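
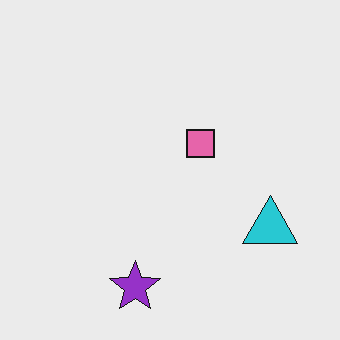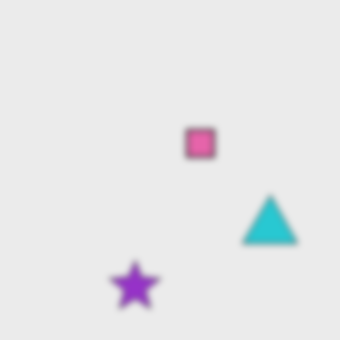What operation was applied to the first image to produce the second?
This is the original image noticeably gaussian-blurred.

Shape edges and outlines are uniformly softened across the whole image.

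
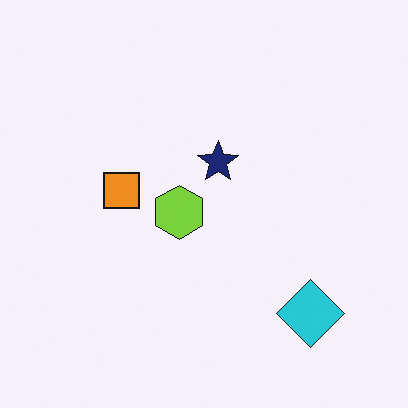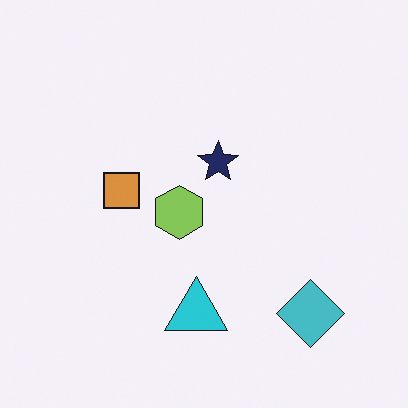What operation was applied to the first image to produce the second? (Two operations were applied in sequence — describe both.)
Slightly desaturated, then overlaid with an additional cyan triangle.

All colors are more muted and greyish — a global saturation change. A cyan triangle appears in the second image that is absent from the first.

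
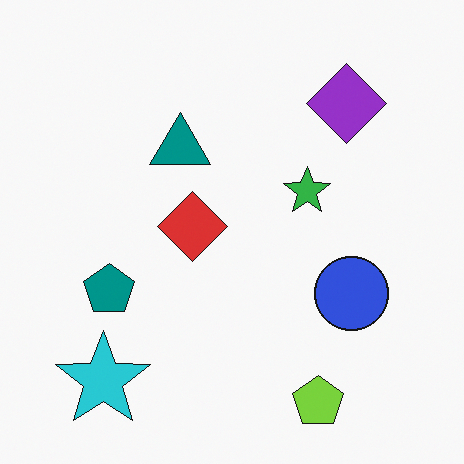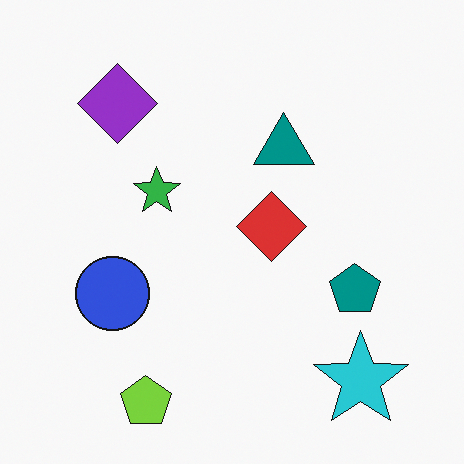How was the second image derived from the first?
The second image is the first flipped horizontally (left ↔ right).

The cyan star is in the bottom-left of the first image and the bottom-right of the second — shapes on opposite sides of the vertical midline have swapped in a mirror flip.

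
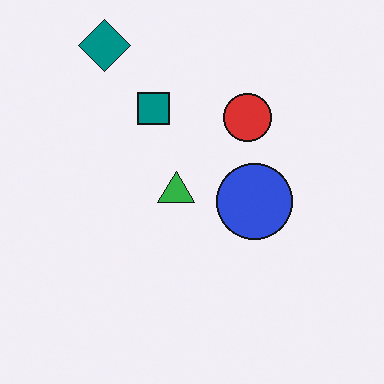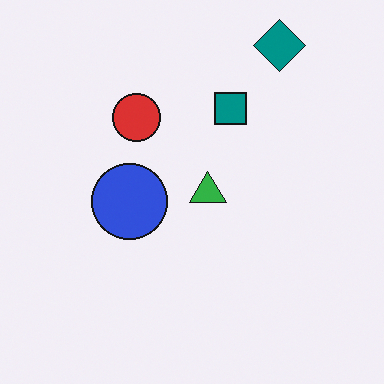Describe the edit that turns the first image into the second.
It was flipped horizontally (left ↔ right).

The teal diamond is in the top-left of the first image and the top-right of the second — shapes on opposite sides of the vertical midline have swapped in a mirror flip.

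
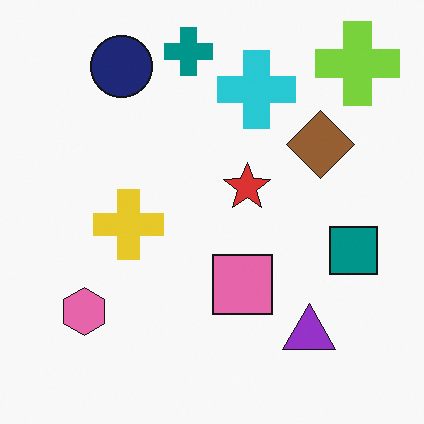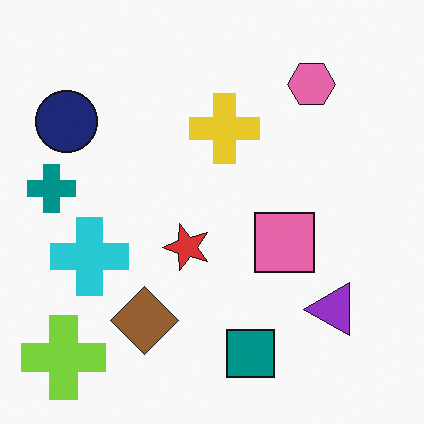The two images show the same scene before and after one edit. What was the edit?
This is the original image transposed (reflected across the top-left ↔ bottom-right diagonal).

Shapes have swapped their row and column positions — what was in the top-right is now in the bottom-left — a diagonal reflection.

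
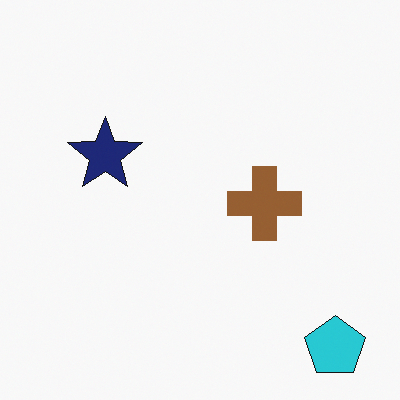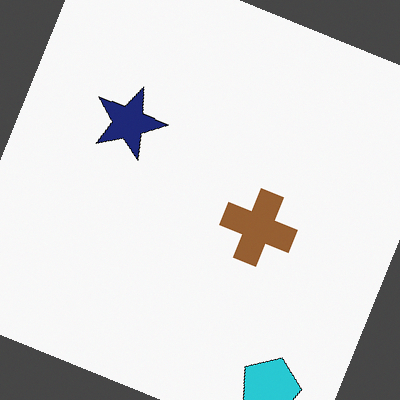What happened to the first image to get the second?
This is the original image rotated clockwise by a clearly visible amount.

Every shape is tilted by the same angle and the image corners show triangular fill wedges — a whole-image rotation by a non-right angle.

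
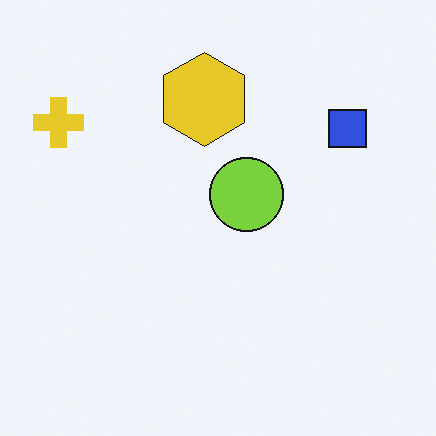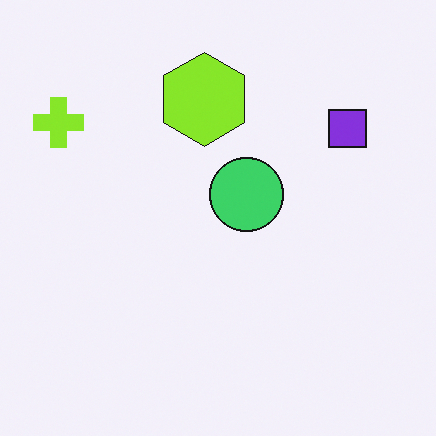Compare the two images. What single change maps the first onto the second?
Hue-shifted by a small amount.

Every shape's color has rotated by the same amount around the hue wheel — a uniform hue shift.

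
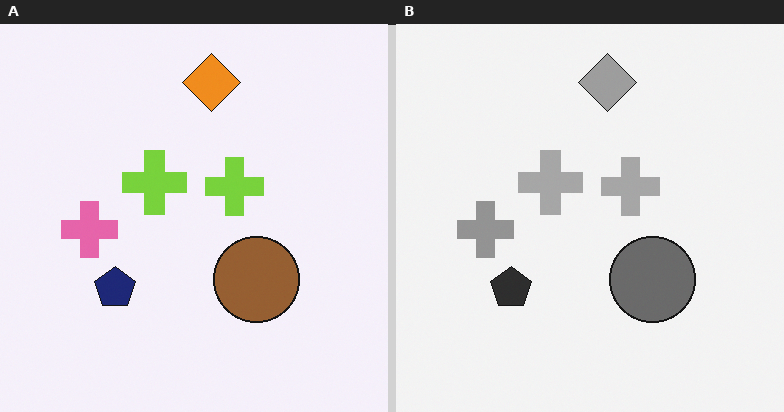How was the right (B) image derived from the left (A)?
The image was converted to grayscale.

All color is removed — every shape is now a shade of grey.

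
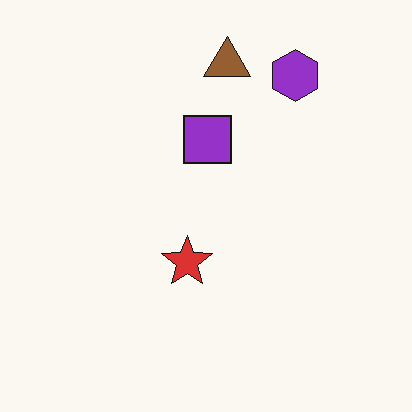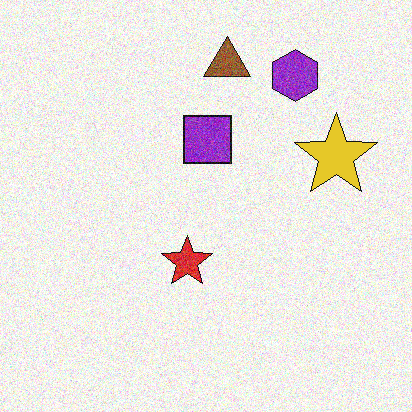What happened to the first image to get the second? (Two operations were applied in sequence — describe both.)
The transformation is: degraded with moderate additive noise, then overlaid with an additional yellow star.

Random speckle covers the whole image, including the flat background. A yellow star appears in the second image that is absent from the first.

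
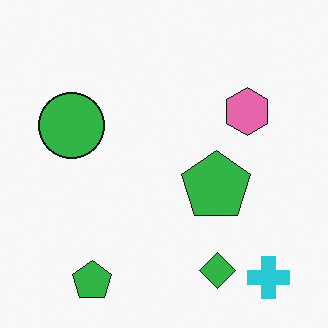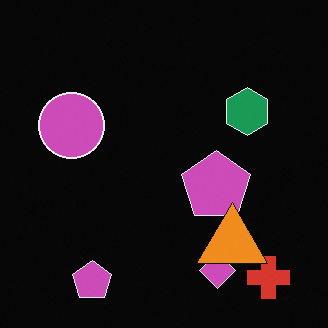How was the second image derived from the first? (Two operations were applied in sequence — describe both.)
The transformation is: color-inverted (negative), then overlaid with an additional orange triangle.

The light background has become dark and every shape's color is its complement — a photographic negative. An orange triangle appears in the second image that is absent from the first.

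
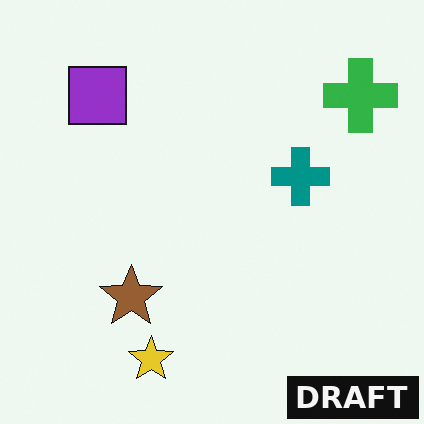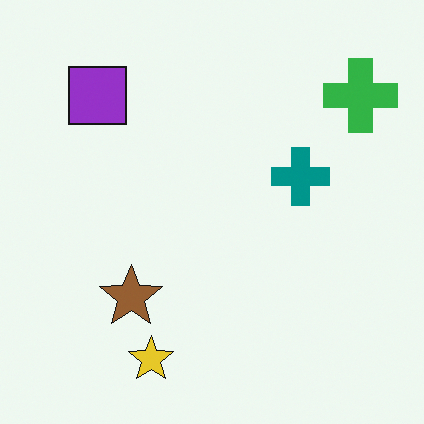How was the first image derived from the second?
The first image is the second watermarked with the text "DRAFT" in the lower-right corner.

A dark label reading "DRAFT" appears in the lower-right corner.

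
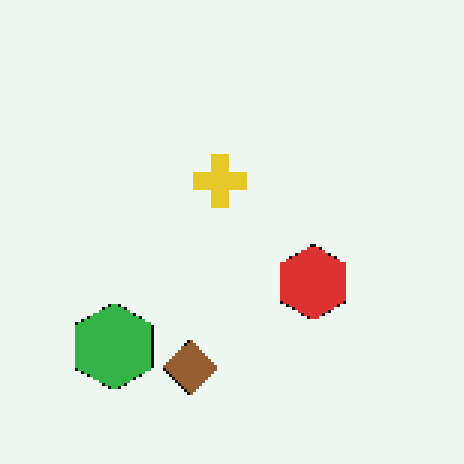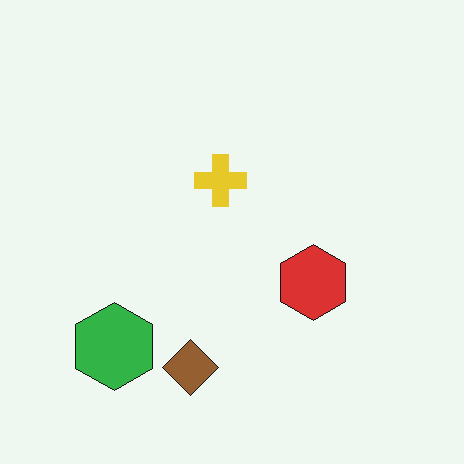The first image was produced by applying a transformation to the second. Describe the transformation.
The image was mildly pixelated.

Shapes are reduced to large square blocks; fine edges and outlines are lost — a downscale-then-upscale (mosaic) effect.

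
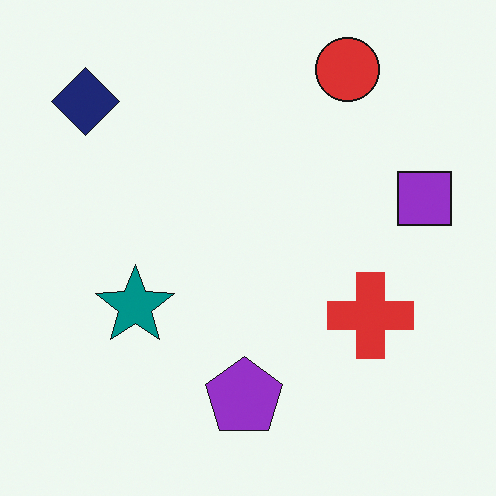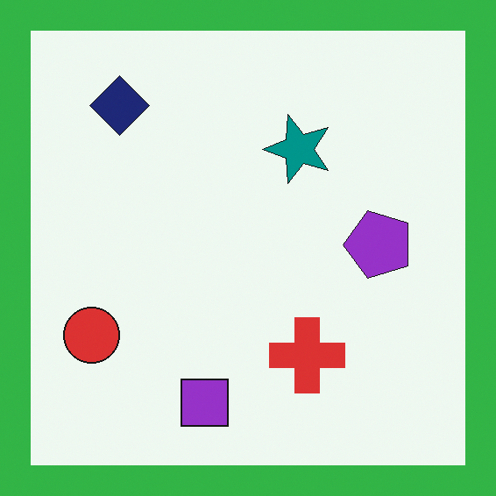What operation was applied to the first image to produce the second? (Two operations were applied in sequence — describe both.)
The second image is the first transposed (reflected across the top-left ↔ bottom-right diagonal), then framed with a green border.

Shapes have swapped their row and column positions — what was in the top-right is now in the bottom-left — a diagonal reflection. A solid green frame runs around the edge of the second image, with the content slightly shrunk inside it.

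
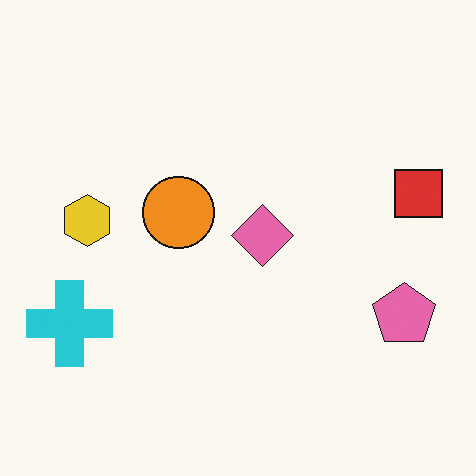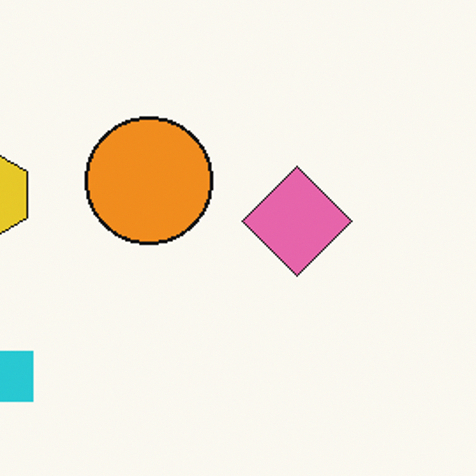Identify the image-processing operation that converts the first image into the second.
Cropped to a noticeably smaller region and rescaled.

The visible shapes are larger and the field of view is narrower; shapes near the original edges may be partly or wholly outside the frame — a crop-and-rescale.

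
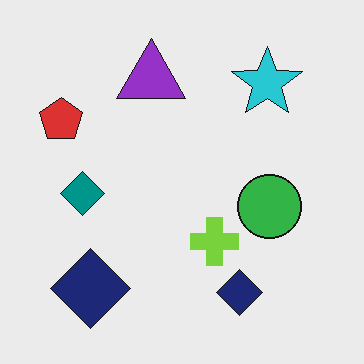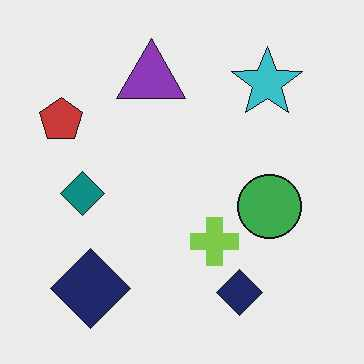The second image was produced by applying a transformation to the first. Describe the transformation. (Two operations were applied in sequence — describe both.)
This is the original image slightly desaturated, then given moderate JPEG compression.

All colors are more muted and greyish — a global saturation change. Blocky 8×8 compression artifacts appear around shape edges and the flat background shows ringing — characteristic JPEG degradation.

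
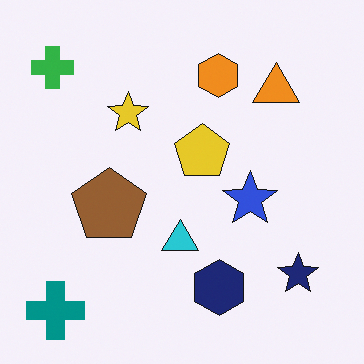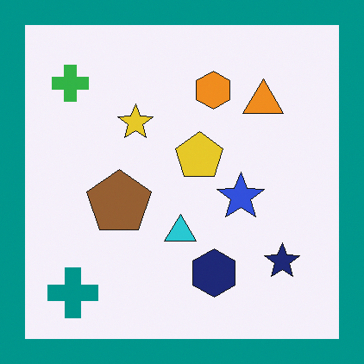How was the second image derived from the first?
It was framed with a teal border.

A solid teal frame runs around the edge of the second image, with the content slightly shrunk inside it.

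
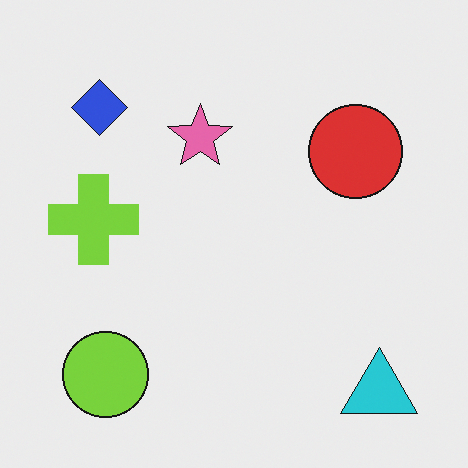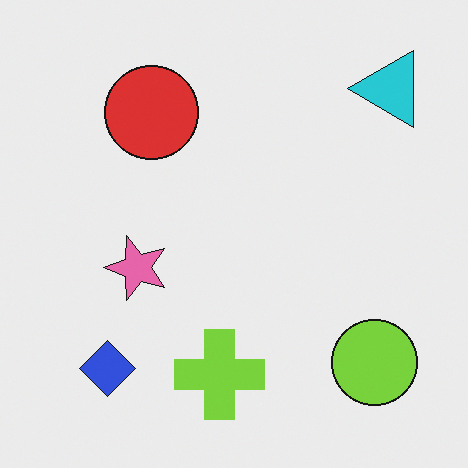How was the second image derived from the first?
This is the original image rotated 90° counter-clockwise.

The cyan triangle sits in the bottom-right of the first image and the top-right of the second — consistent with a whole-image 90° counter-clockwise rotation.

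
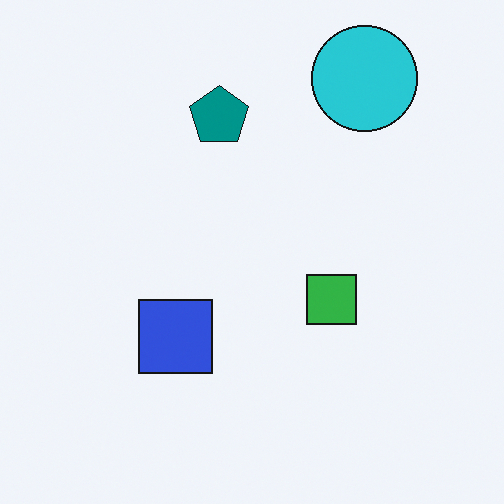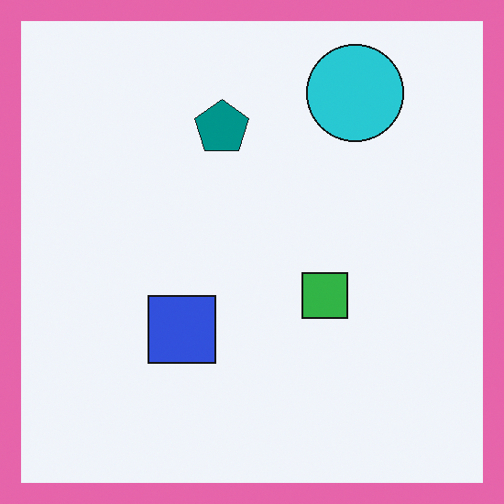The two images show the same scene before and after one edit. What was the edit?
The second image is the first framed with a pink border.

A solid pink frame runs around the edge of the second image, with the content slightly shrunk inside it.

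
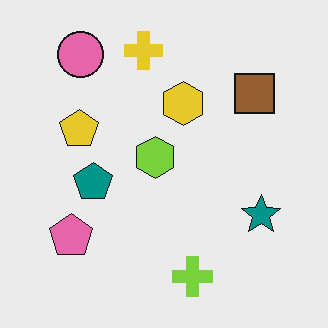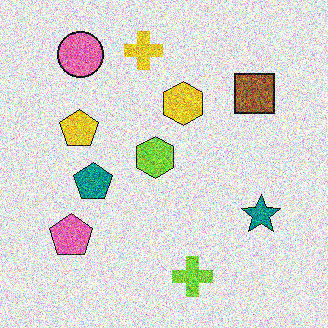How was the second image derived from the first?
The transformation is: degraded with heavy additive noise.

Random speckle covers the whole image, including the flat background.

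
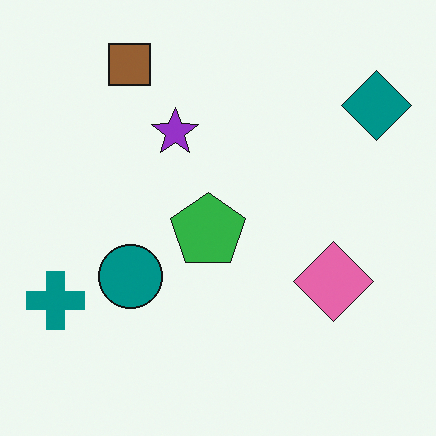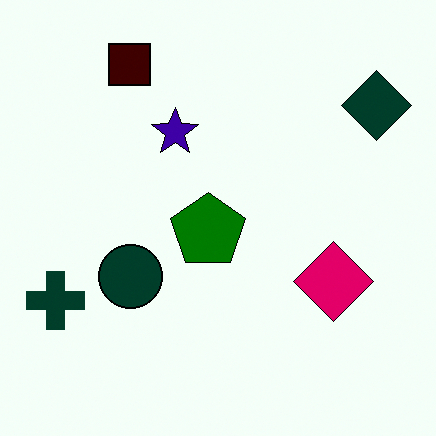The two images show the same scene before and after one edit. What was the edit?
The second image is the first boosted in contrast.

Tones are pushed away from mid-grey across the whole image — a global contrast change.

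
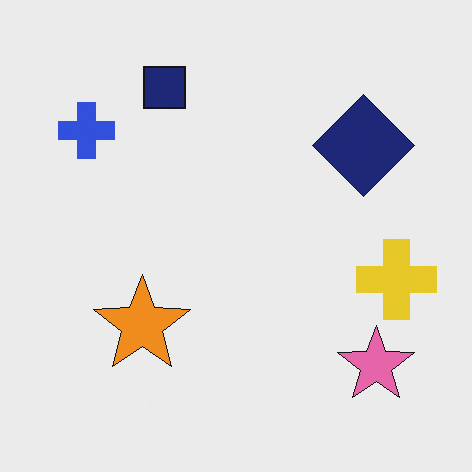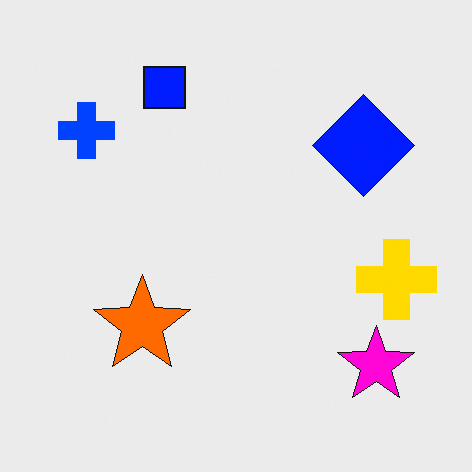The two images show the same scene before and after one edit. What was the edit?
This is the original image made much more vivid (saturation change).

All colors are more vivid — a global saturation change.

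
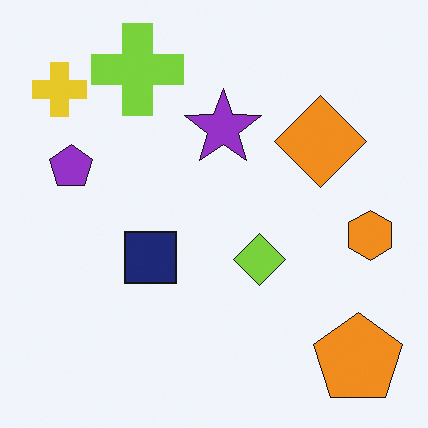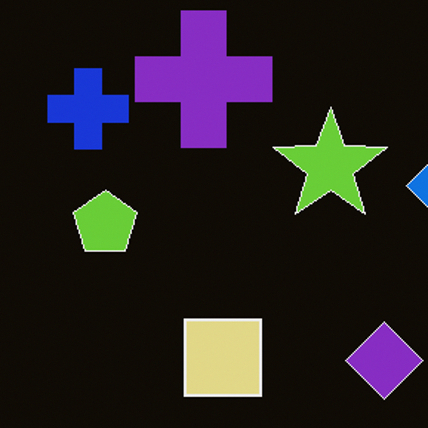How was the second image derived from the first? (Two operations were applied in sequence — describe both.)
Color-inverted (negative), then cropped to a modestly smaller region and rescaled.

The light background has become dark and every shape's color is its complement — a photographic negative. The visible shapes are larger and the field of view is narrower; shapes near the original edges may be partly or wholly outside the frame — a crop-and-rescale.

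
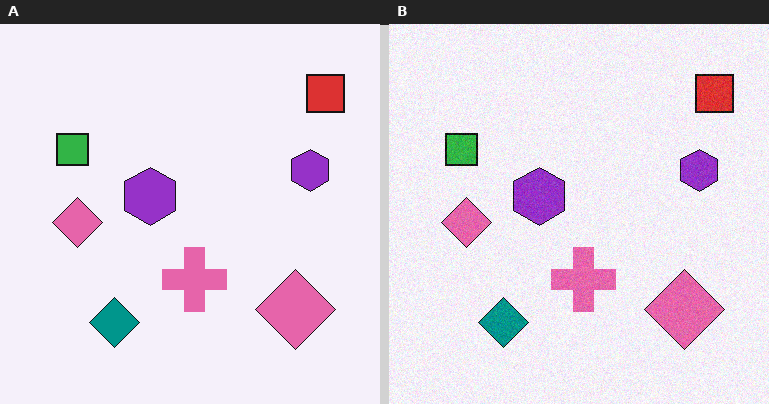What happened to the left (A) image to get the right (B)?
This is the original image degraded with light additive noise.

Random speckle covers the whole image, including the flat background.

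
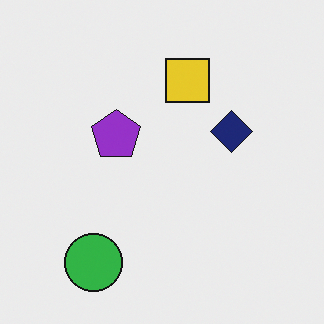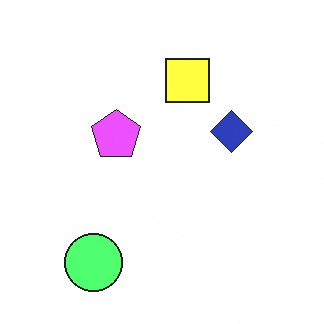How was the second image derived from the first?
The image was noticeably brightened.

Every pixel — background and shapes alike — is uniformly brightened.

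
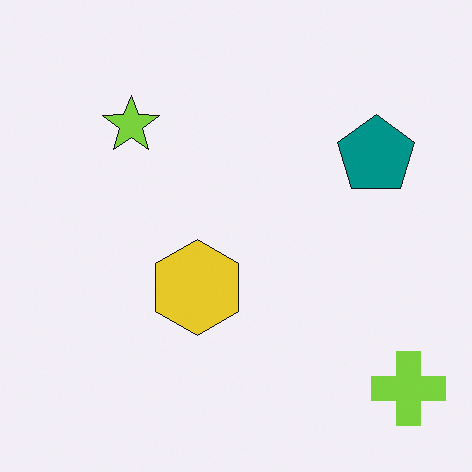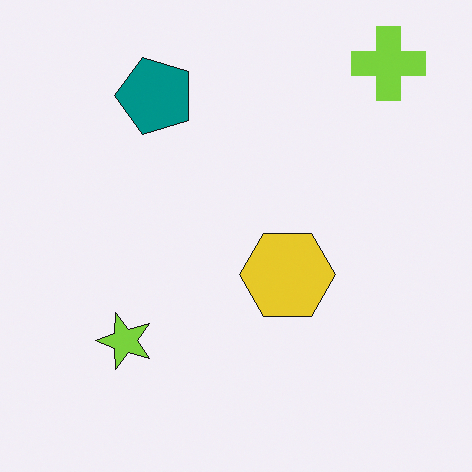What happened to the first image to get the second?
It was rotated 90° counter-clockwise.

The lime cross sits in the bottom-right of the first image and the top-right of the second — consistent with a whole-image 90° counter-clockwise rotation.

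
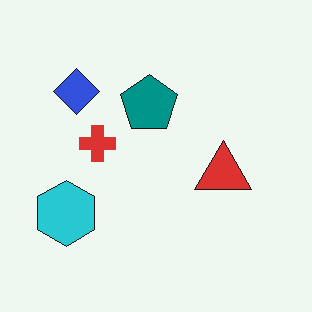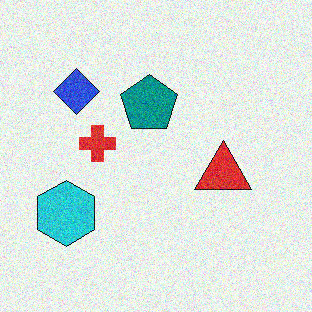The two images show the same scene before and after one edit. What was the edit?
The transformation is: degraded with moderate additive noise.

Random speckle covers the whole image, including the flat background.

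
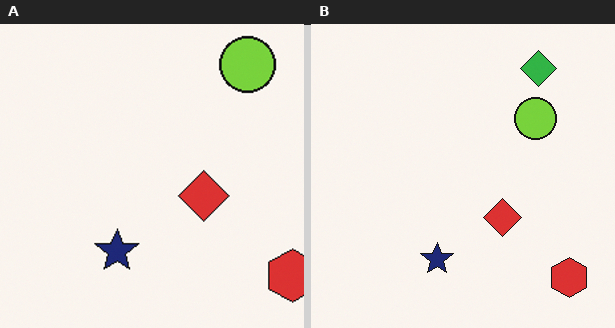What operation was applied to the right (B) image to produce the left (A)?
This is the original image cropped to a modestly smaller region and rescaled.

The visible shapes are larger and the field of view is narrower; shapes near the original edges may be partly or wholly outside the frame — a crop-and-rescale.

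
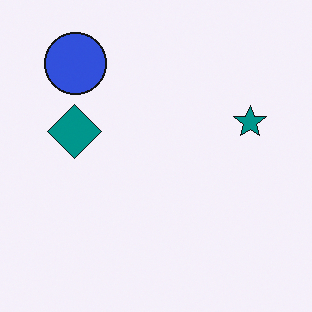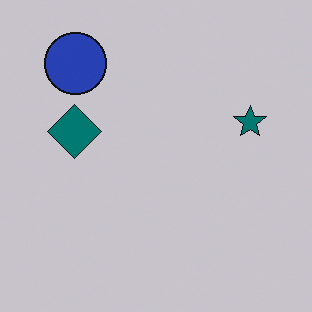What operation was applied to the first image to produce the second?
The image was darkened a little.

Every pixel — background and shapes alike — is uniformly darkened.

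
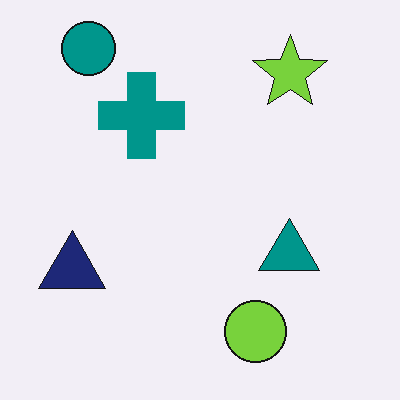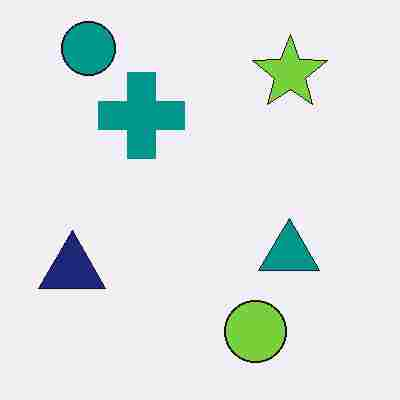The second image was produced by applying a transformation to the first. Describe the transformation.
This is the original image heavily JPEG-compressed with obvious blocking artifacts.

Blocky 8×8 compression artifacts appear around shape edges and the flat background shows ringing — characteristic JPEG degradation.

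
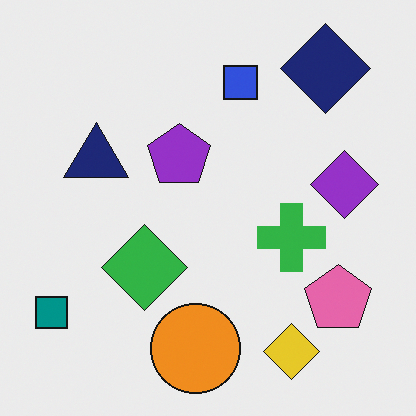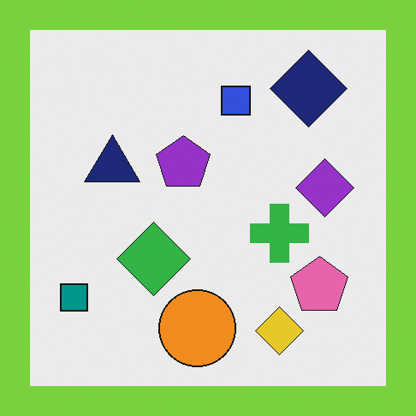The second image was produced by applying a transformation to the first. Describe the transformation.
The image was framed with a lime border.

A solid lime frame runs around the edge of the second image, with the content slightly shrunk inside it.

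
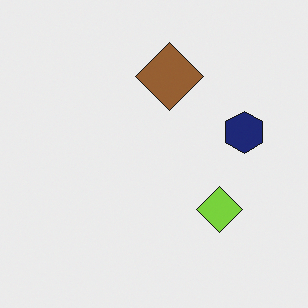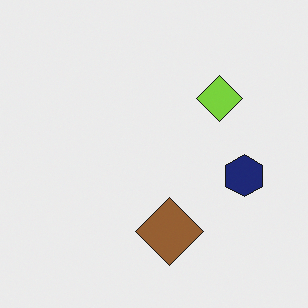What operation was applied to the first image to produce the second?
This is the original image flipped vertically (top ↔ bottom).

The brown diamond is in the top of the first image and the bottom of the second — shapes on opposite sides of the horizontal midline have swapped in a mirror flip.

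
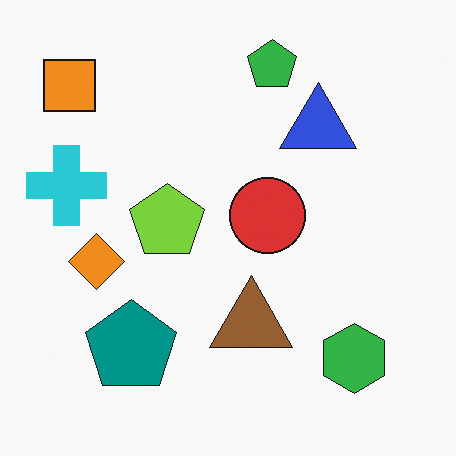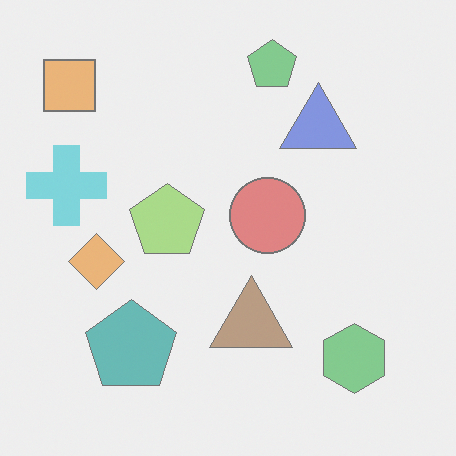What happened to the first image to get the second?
Given much lower contrast.

Tones are pushed toward mid-grey across the whole image — a global contrast change.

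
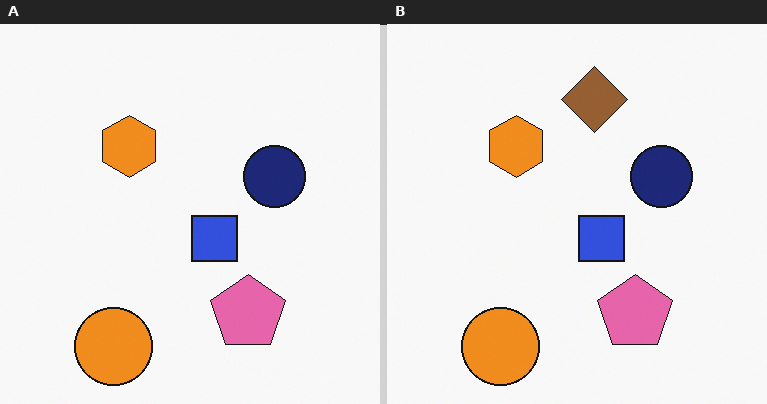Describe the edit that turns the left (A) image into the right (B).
It was overlaid with an additional brown diamond.

A brown diamond appears in the right (B) image that is absent from the left (A).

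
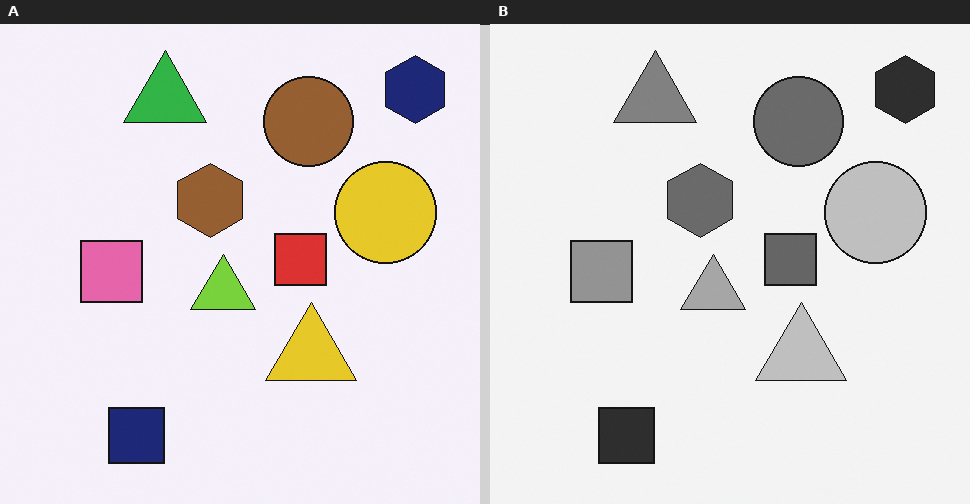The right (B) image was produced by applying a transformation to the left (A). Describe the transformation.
The image was converted to grayscale.

All color is removed — every shape is now a shade of grey.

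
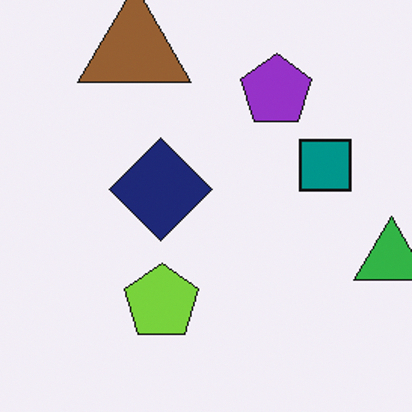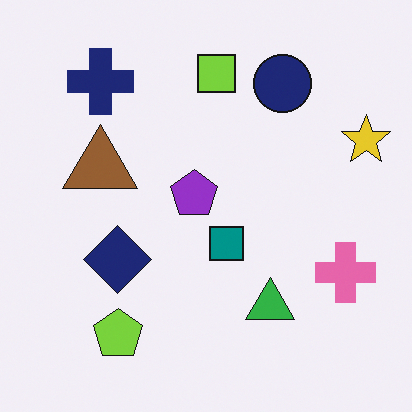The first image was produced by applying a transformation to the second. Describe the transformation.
It was cropped slightly and scaled back up.

The visible shapes are larger and the field of view is narrower; shapes near the original edges may be partly or wholly outside the frame — a crop-and-rescale.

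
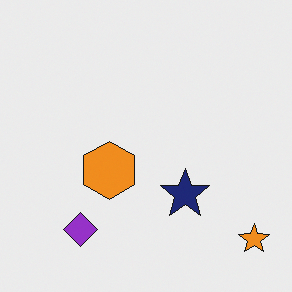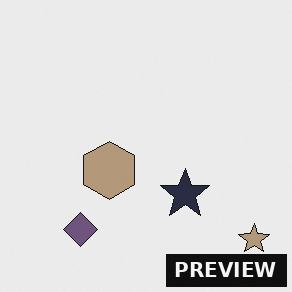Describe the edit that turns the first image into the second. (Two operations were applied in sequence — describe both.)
Heavily desaturated, then watermarked with the text "PREVIEW" in the lower-right corner.

All colors are more muted and greyish — a global saturation change. A dark label reading "PREVIEW" appears in the lower-right corner.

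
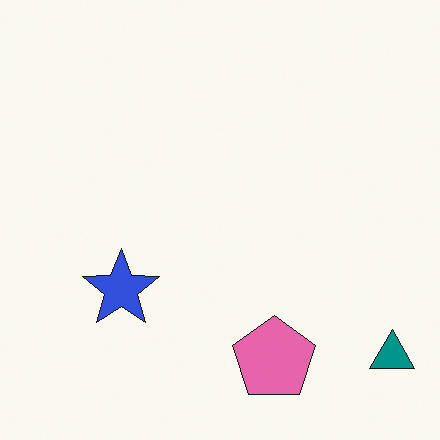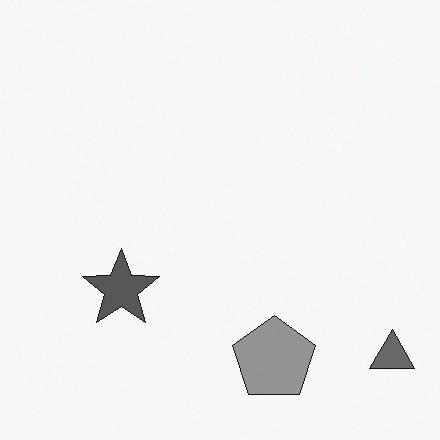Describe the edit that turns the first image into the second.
The image was converted to grayscale.

All color is removed — every shape is now a shade of grey.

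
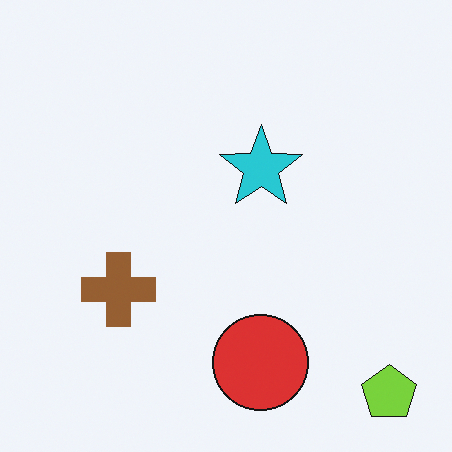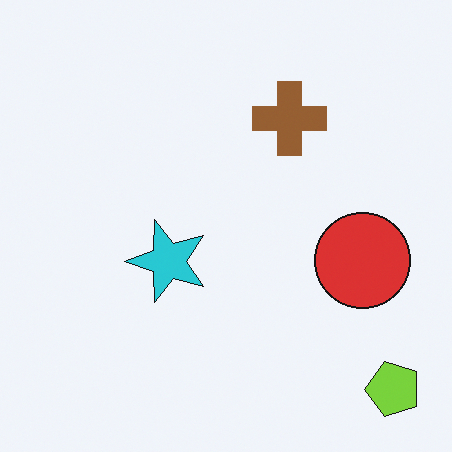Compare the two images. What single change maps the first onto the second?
Transposed (reflected across the top-left ↔ bottom-right diagonal).

Shapes have swapped their row and column positions — what was in the top-right is now in the bottom-left — a diagonal reflection.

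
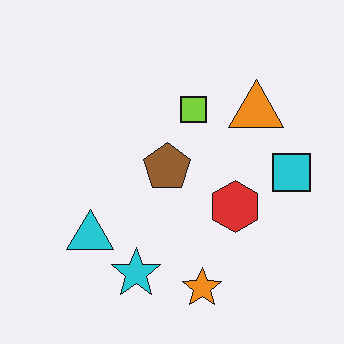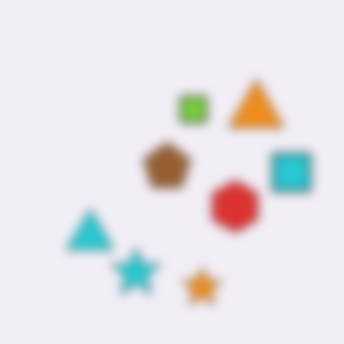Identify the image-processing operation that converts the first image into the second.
It was heavily blurred.

Shape edges and outlines are uniformly softened across the whole image.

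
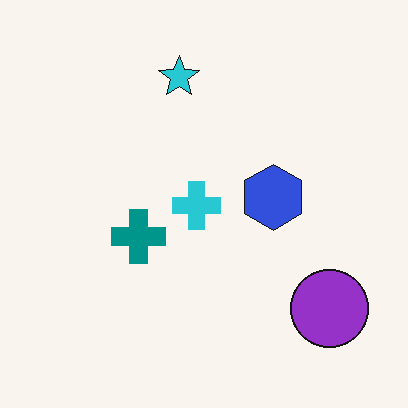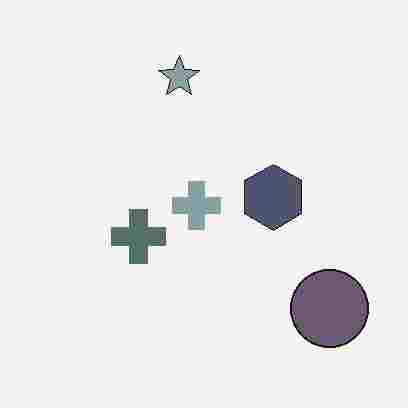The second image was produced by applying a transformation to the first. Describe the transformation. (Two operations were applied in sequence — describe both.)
The second image is the first heavily desaturated, then heavily JPEG-compressed with obvious blocking artifacts.

All colors are more muted and greyish — a global saturation change. Blocky 8×8 compression artifacts appear around shape edges and the flat background shows ringing — characteristic JPEG degradation.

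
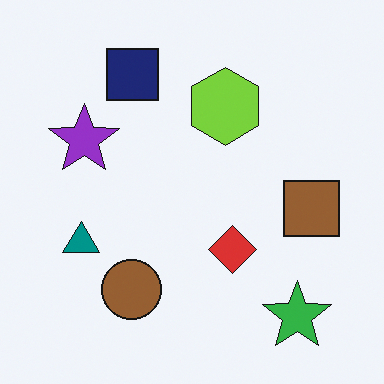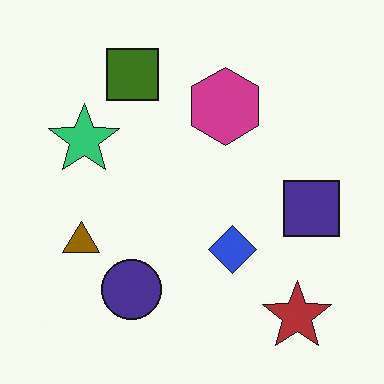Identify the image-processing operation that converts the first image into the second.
It was hue-shifted by a large amount.

Every shape's color has rotated by the same amount around the hue wheel — a uniform hue shift.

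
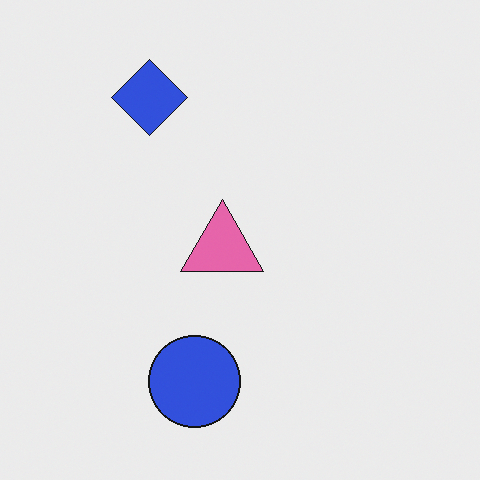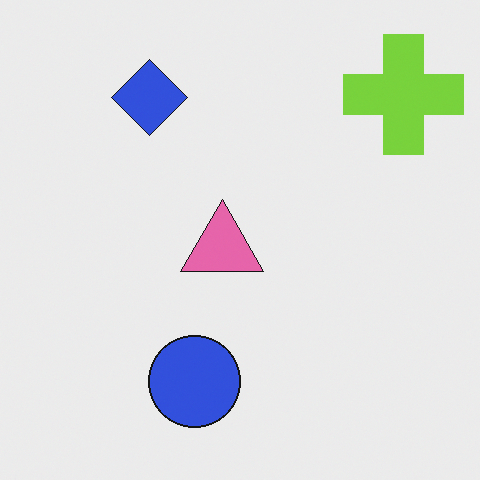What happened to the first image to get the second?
The transformation is: overlaid with an additional lime cross.

A lime cross appears in the second image that is absent from the first.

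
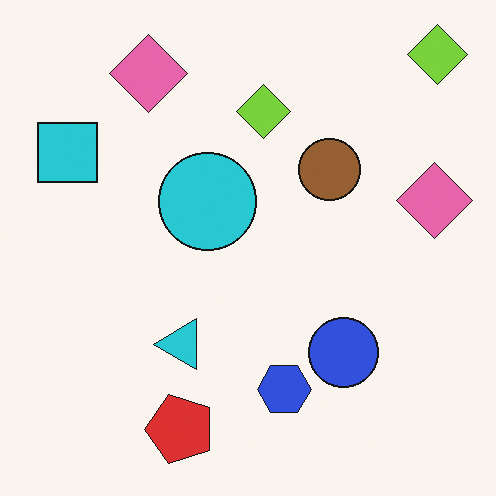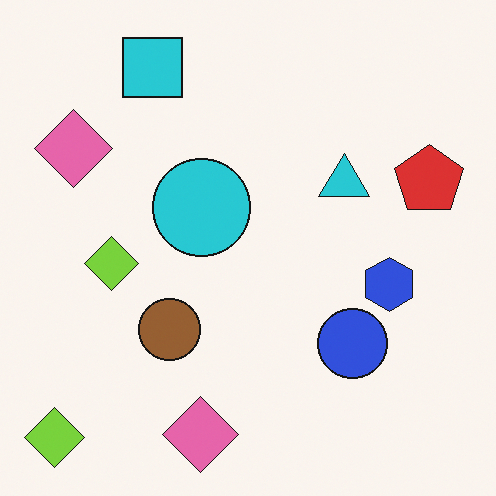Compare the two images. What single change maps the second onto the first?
The image was transposed (reflected across the top-left ↔ bottom-right diagonal).

Shapes have swapped their row and column positions — what was in the top-right is now in the bottom-left — a diagonal reflection.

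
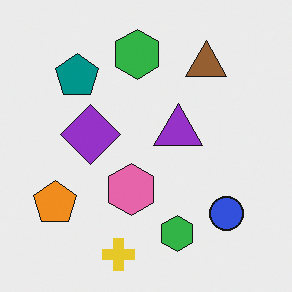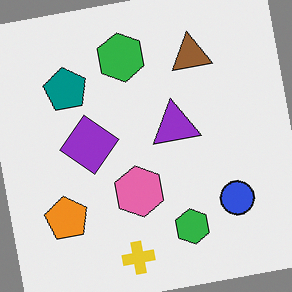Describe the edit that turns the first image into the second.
The image was rotated counter-clockwise by a small amount.

Every shape is tilted by the same angle and the image corners show triangular fill wedges — a whole-image rotation by a non-right angle.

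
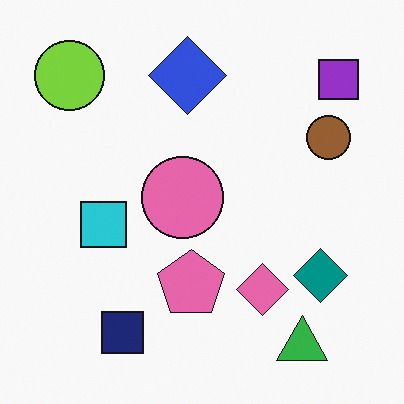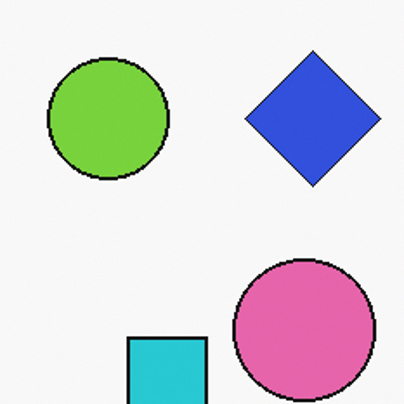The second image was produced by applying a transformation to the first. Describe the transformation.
This is the original image cropped to a noticeably smaller region and rescaled.

The visible shapes are larger and the field of view is narrower; shapes near the original edges may be partly or wholly outside the frame — a crop-and-rescale.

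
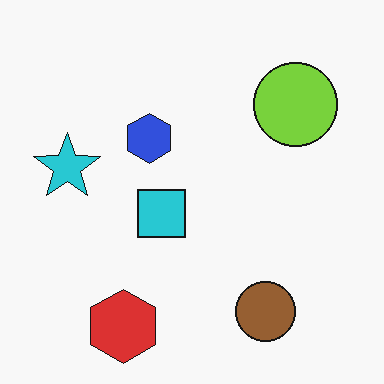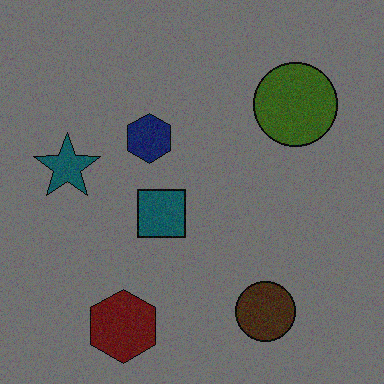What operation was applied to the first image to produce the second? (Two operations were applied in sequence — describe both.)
This is the original image degraded with visible gaussian noise, then darkened a lot.

Random speckle covers the whole image, including the flat background. Every pixel — background and shapes alike — is uniformly darkened.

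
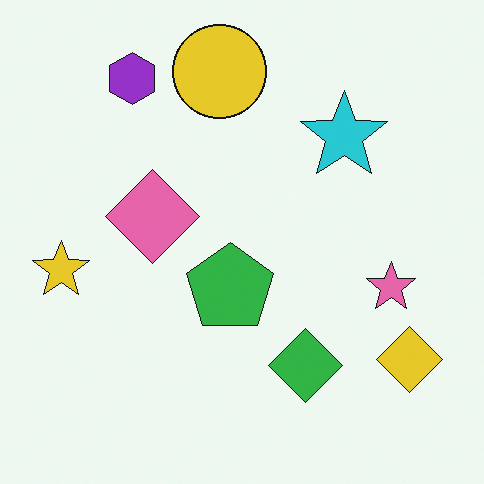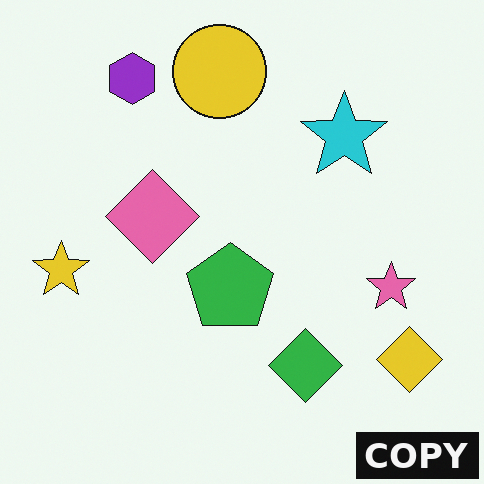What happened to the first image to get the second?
This is the original image watermarked with the text "COPY" in the lower-right corner.

A dark label reading "COPY" appears in the lower-right corner.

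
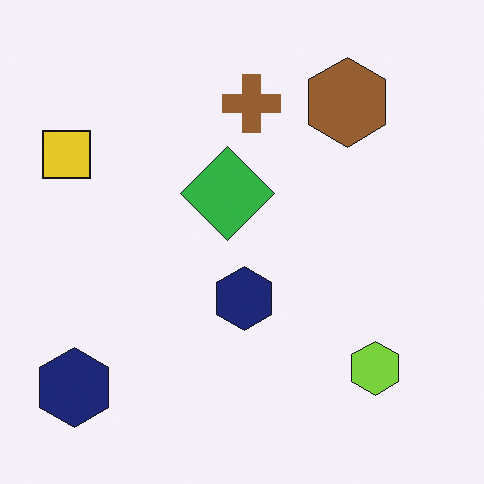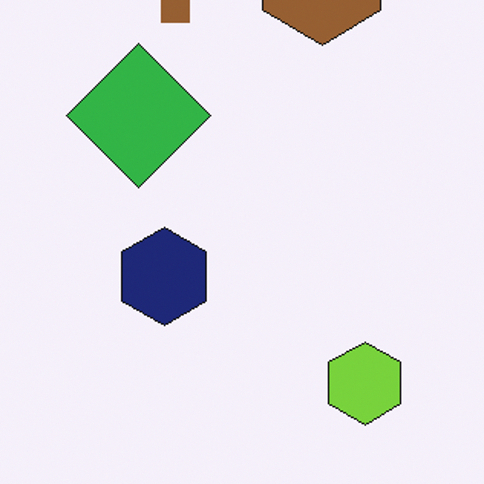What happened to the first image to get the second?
The second image is the first cropped to a modestly smaller region and rescaled.

The visible shapes are larger and the field of view is narrower; shapes near the original edges may be partly or wholly outside the frame — a crop-and-rescale.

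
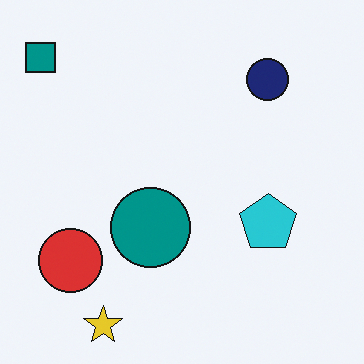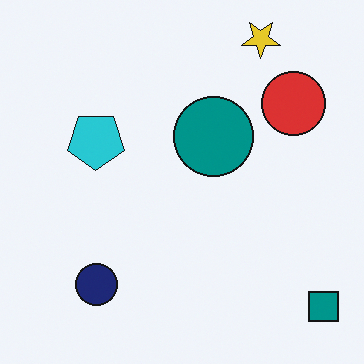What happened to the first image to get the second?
It was rotated 180°.

The teal square sits in the top-left of the first image and the bottom-right of the second — consistent with a whole-image 180° rotation.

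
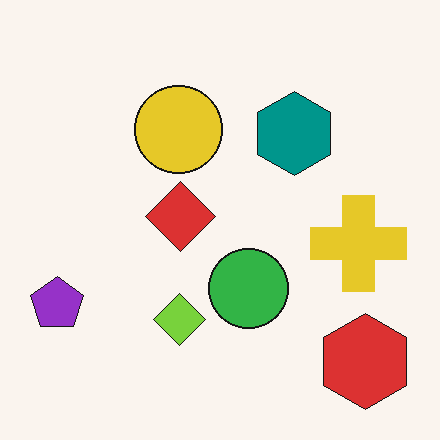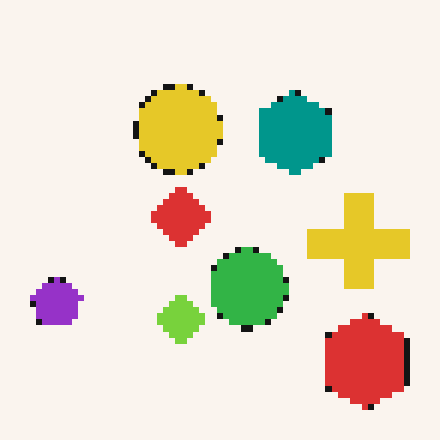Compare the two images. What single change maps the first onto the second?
This is the original image moderately pixelated.

Shapes are reduced to large square blocks; fine edges and outlines are lost — a downscale-then-upscale (mosaic) effect.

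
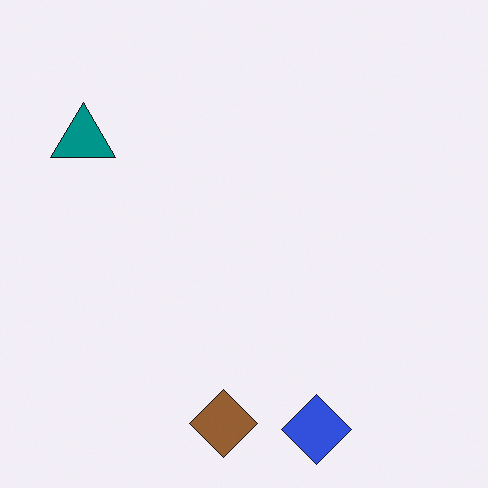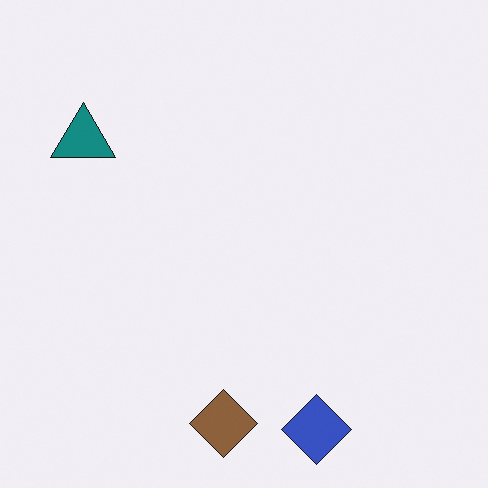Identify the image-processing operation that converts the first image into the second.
It was slightly desaturated.

All colors are more muted and greyish — a global saturation change.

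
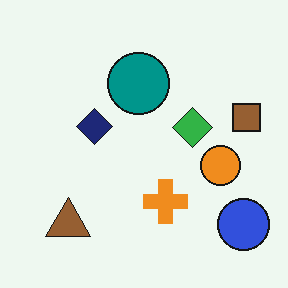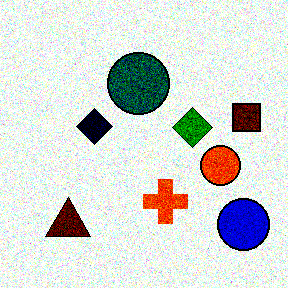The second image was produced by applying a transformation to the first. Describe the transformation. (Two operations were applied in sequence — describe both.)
Degraded with visible gaussian noise, then boosted in contrast.

Random speckle covers the whole image, including the flat background. Tones are pushed away from mid-grey across the whole image — a global contrast change.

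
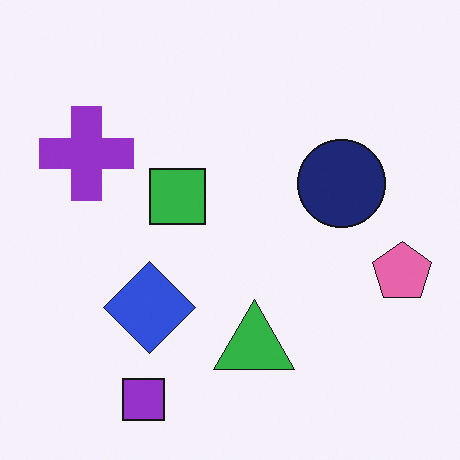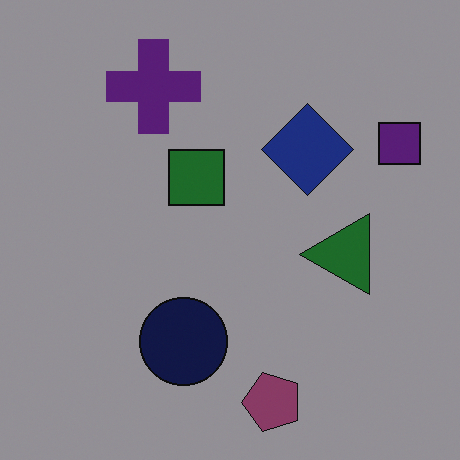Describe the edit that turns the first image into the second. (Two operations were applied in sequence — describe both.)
Darkened a lot, then transposed (reflected across the top-left ↔ bottom-right diagonal).

Every pixel — background and shapes alike — is uniformly darkened. Shapes have swapped their row and column positions — what was in the top-right is now in the bottom-left — a diagonal reflection.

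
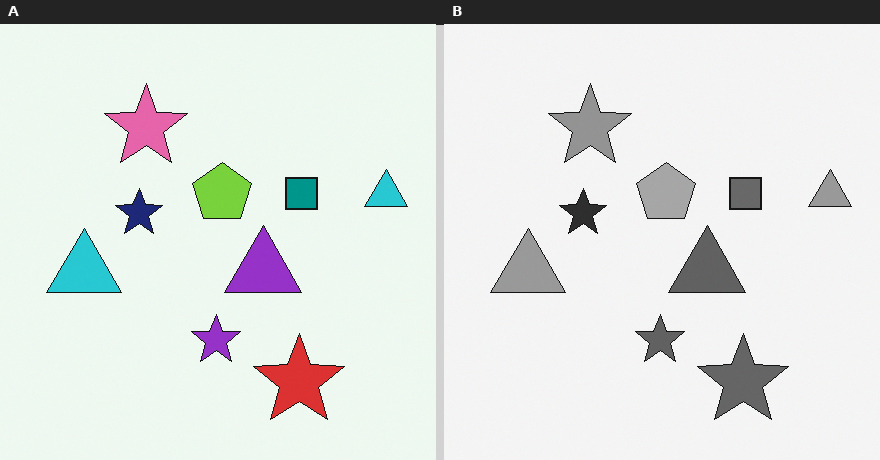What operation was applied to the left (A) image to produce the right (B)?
It was converted to grayscale.

All color is removed — every shape is now a shade of grey.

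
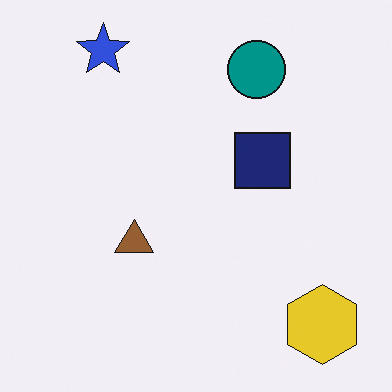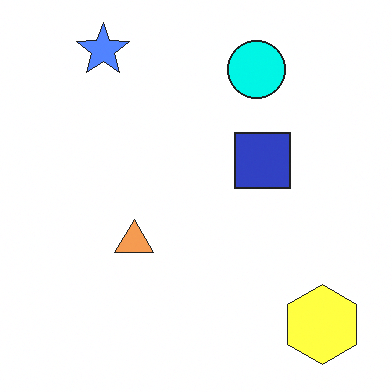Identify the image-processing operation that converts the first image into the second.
It was substantially brightened.

Every pixel — background and shapes alike — is uniformly brightened.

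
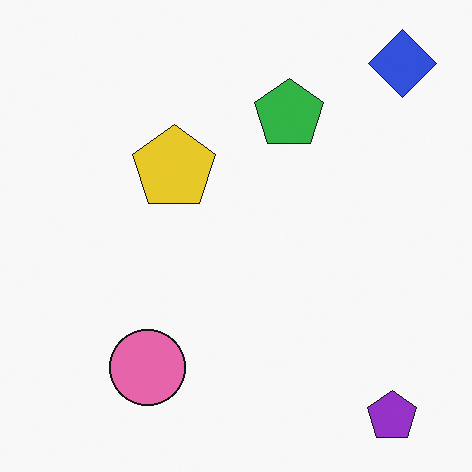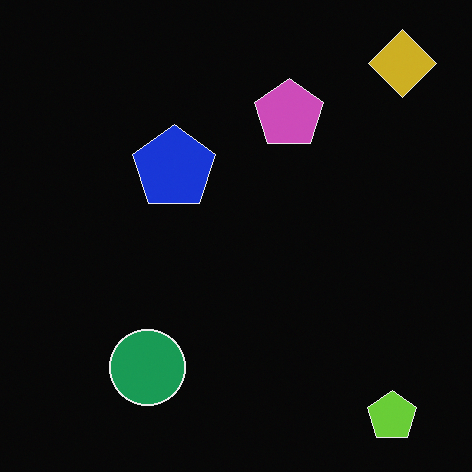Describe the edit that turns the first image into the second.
The second image is the first color-inverted (negative).

The light background has become dark and every shape's color is its complement — a photographic negative.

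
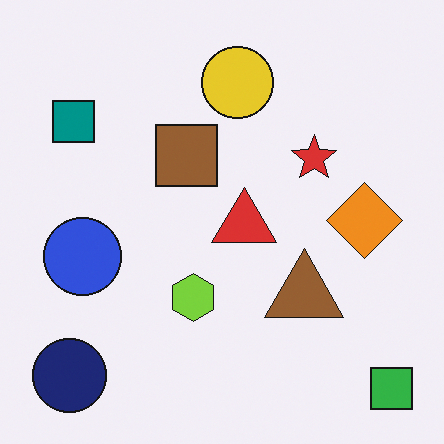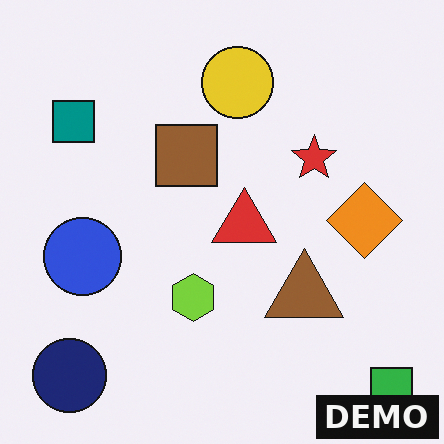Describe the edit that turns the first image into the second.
Watermarked with the text "DEMO" in the lower-right corner.

A dark label reading "DEMO" appears in the lower-right corner.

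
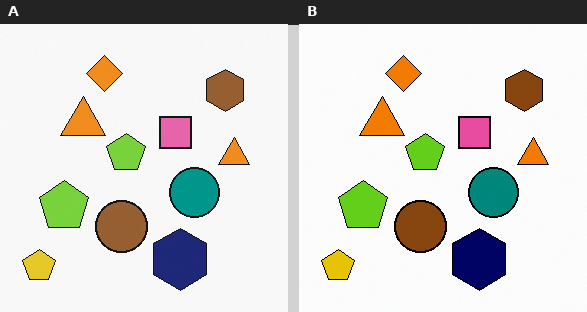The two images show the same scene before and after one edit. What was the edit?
The right (B) image is the left (A) given slightly increased contrast.

Tones are pushed away from mid-grey across the whole image — a global contrast change.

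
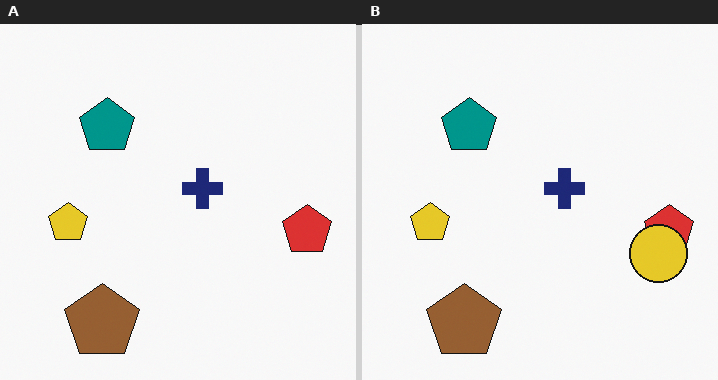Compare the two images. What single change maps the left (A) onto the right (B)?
The transformation is: overlaid with an additional yellow circle.

A yellow circle appears in the right (B) image that is absent from the left (A).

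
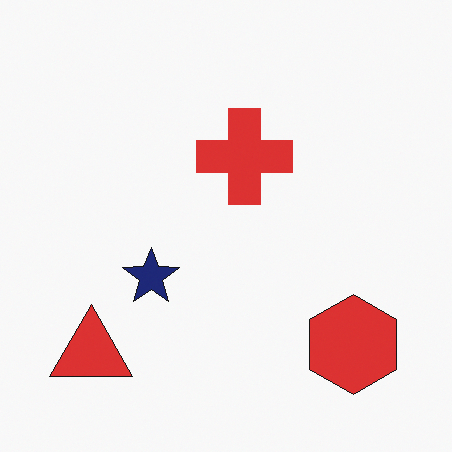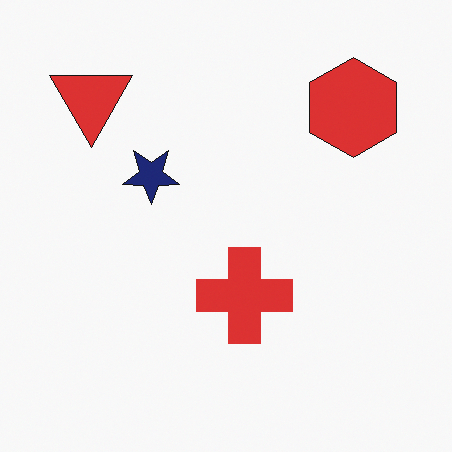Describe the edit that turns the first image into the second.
Flipped vertically (top ↔ bottom).

The red triangle is in the bottom-left of the first image and the top-left of the second — shapes on opposite sides of the horizontal midline have swapped in a mirror flip.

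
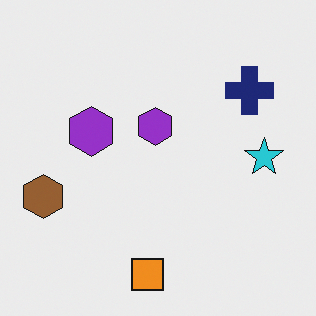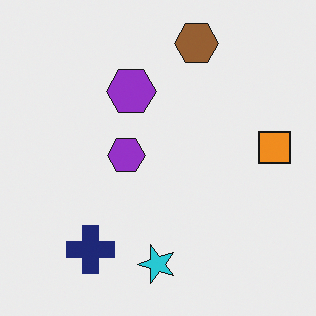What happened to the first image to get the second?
The second image is the first transposed (reflected across the top-left ↔ bottom-right diagonal).

Shapes have swapped their row and column positions — what was in the top-right is now in the bottom-left — a diagonal reflection.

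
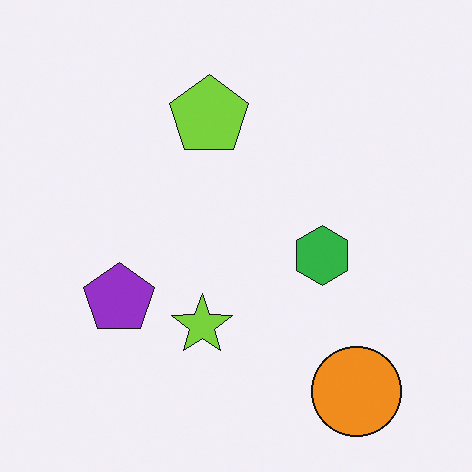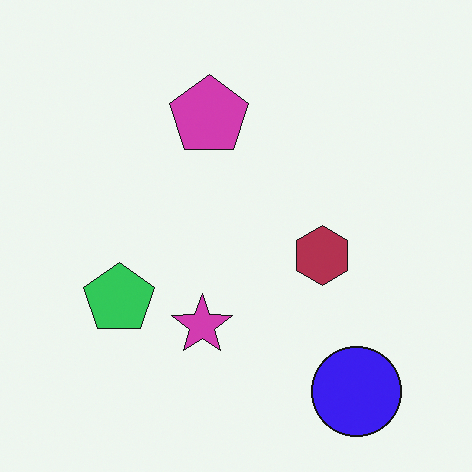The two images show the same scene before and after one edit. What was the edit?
This is the original image hue-shifted through roughly half the color wheel.

Every shape's color has rotated by the same amount around the hue wheel — a uniform hue shift.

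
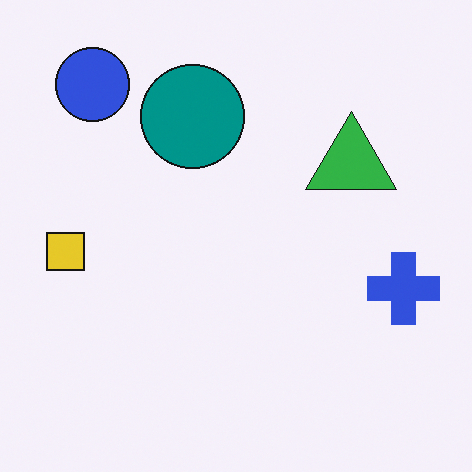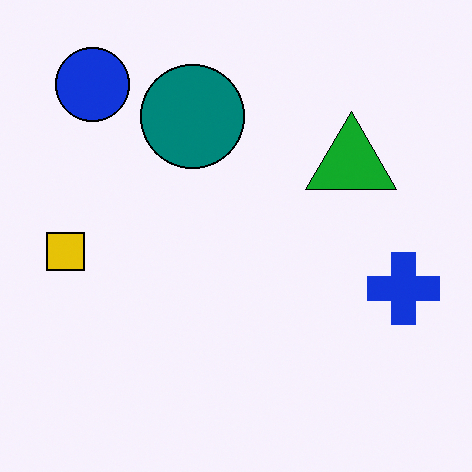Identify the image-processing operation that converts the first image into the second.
It was given slightly increased contrast.

Tones are pushed away from mid-grey across the whole image — a global contrast change.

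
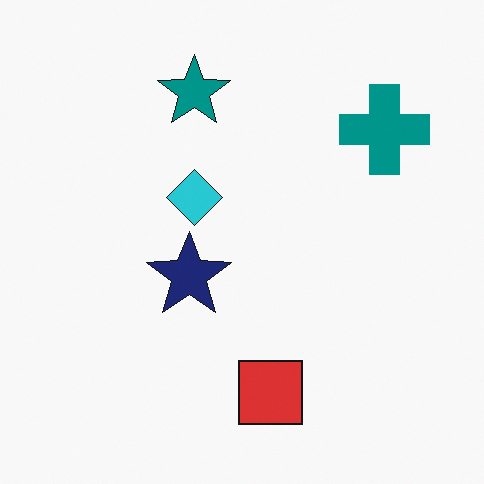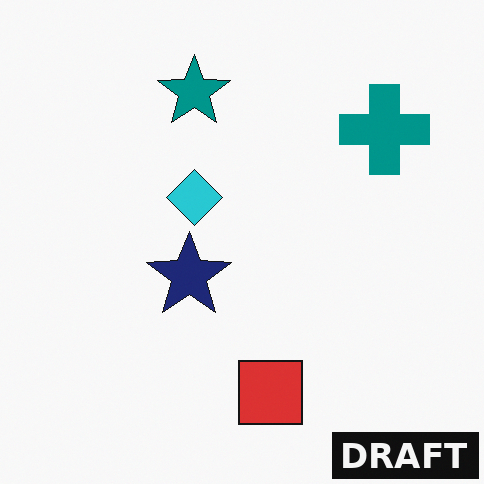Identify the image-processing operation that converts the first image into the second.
This is the original image watermarked with the text "DRAFT" in the lower-right corner.

A dark label reading "DRAFT" appears in the lower-right corner.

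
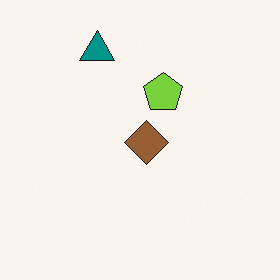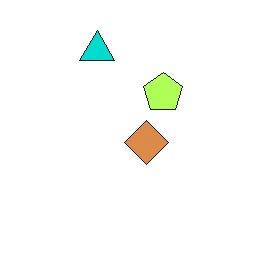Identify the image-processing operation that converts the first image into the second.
This is the original image brightened a lot.

Every pixel — background and shapes alike — is uniformly brightened.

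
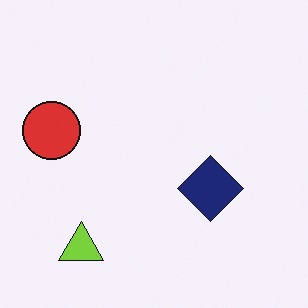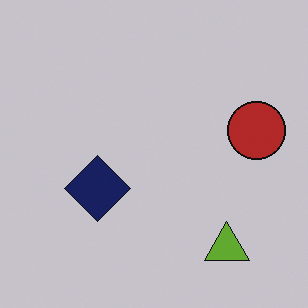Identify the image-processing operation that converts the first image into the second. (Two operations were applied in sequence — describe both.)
The transformation is: darkened a little, then flipped horizontally (left ↔ right).

Every pixel — background and shapes alike — is uniformly darkened. The red circle is in the left of the first image and the right of the second — shapes on opposite sides of the vertical midline have swapped in a mirror flip.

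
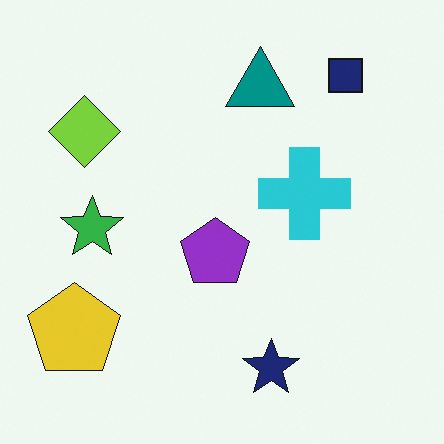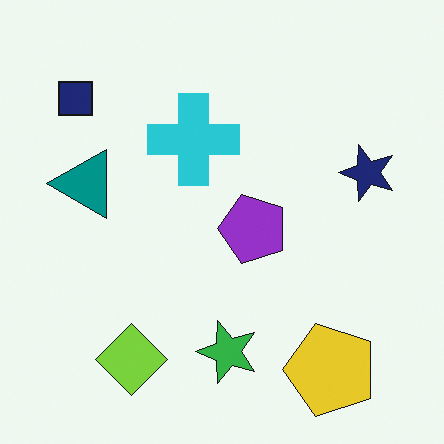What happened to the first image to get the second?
The image was rotated 90° counter-clockwise.

The navy square sits in the top-right of the first image and the top-left of the second — consistent with a whole-image 90° counter-clockwise rotation.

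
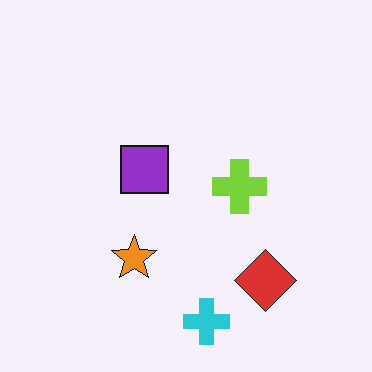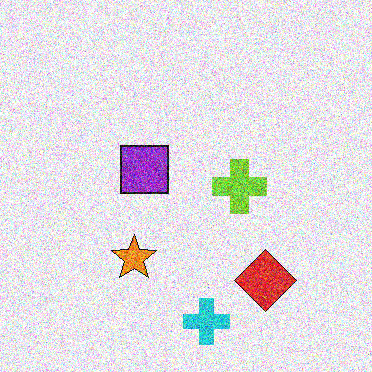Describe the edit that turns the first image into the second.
The second image is the first degraded with a thick layer of grain.

Random speckle covers the whole image, including the flat background.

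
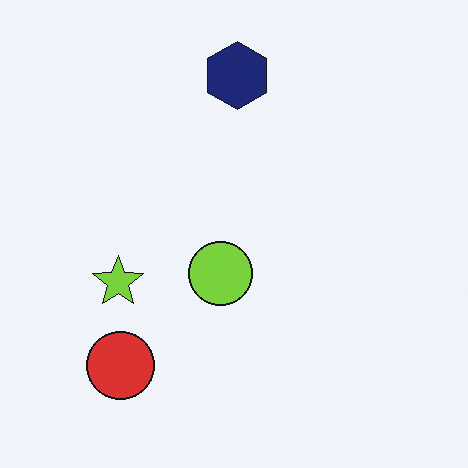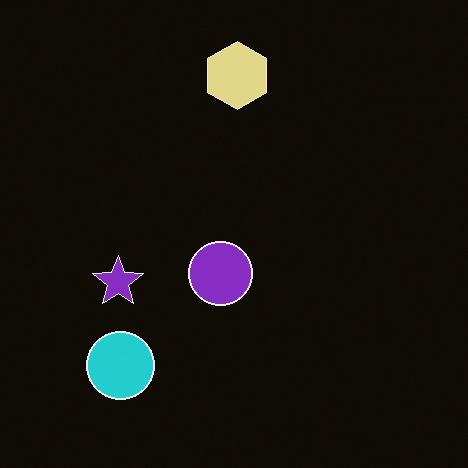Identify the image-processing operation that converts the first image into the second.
The transformation is: color-inverted (negative).

The light background has become dark and every shape's color is its complement — a photographic negative.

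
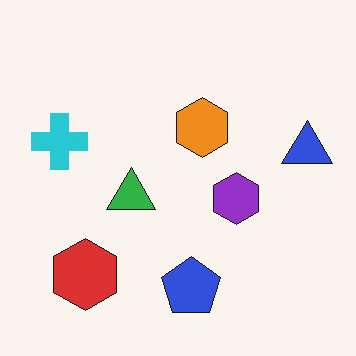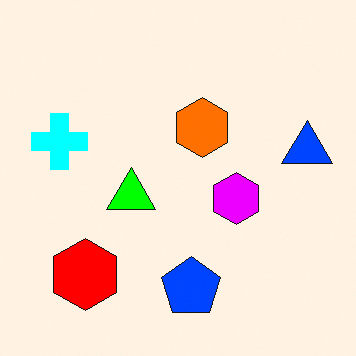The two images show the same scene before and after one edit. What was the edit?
The transformation is: heavily oversaturated.

All colors are more vivid — a global saturation change.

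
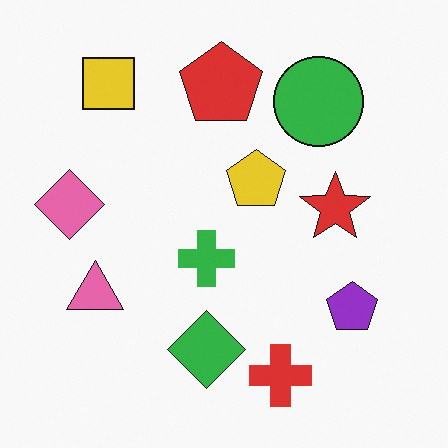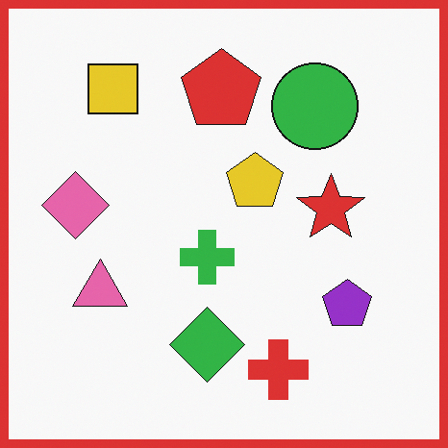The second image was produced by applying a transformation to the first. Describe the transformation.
This is the original image framed with a red border.

A solid red frame runs around the edge of the second image, with the content slightly shrunk inside it.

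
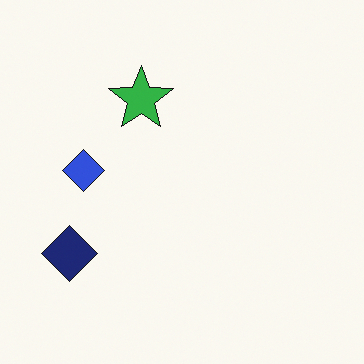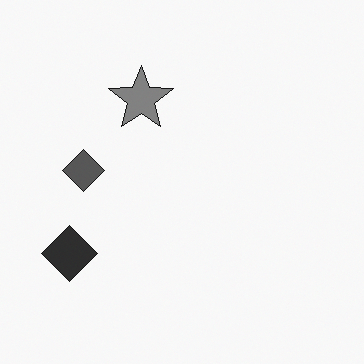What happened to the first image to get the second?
The image was converted to grayscale.

All color is removed — every shape is now a shade of grey.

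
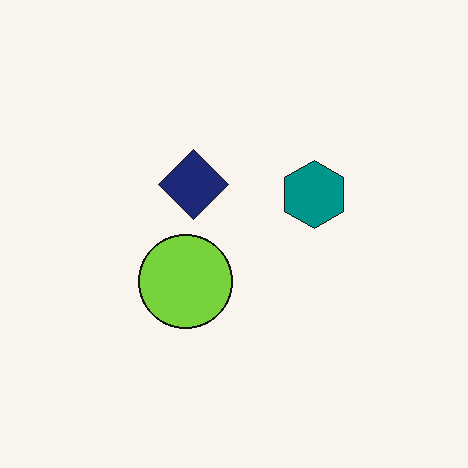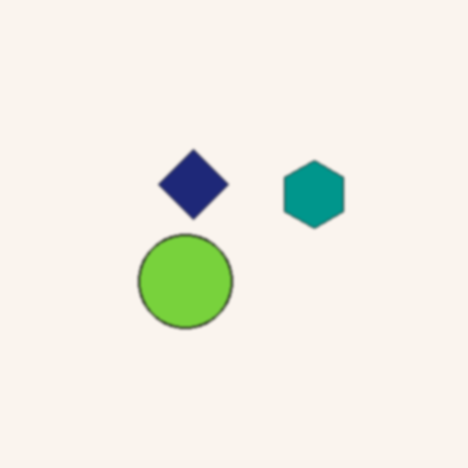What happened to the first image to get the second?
Given a subtle gaussian blur.

Shape edges and outlines are uniformly softened across the whole image.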